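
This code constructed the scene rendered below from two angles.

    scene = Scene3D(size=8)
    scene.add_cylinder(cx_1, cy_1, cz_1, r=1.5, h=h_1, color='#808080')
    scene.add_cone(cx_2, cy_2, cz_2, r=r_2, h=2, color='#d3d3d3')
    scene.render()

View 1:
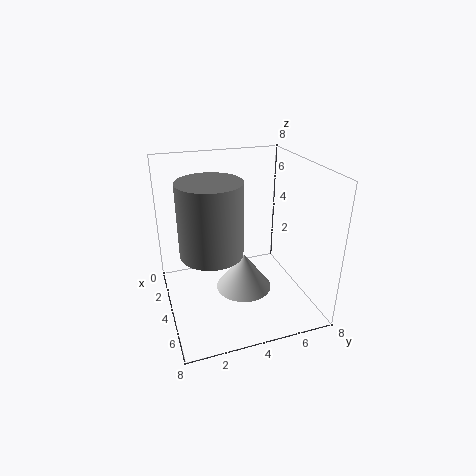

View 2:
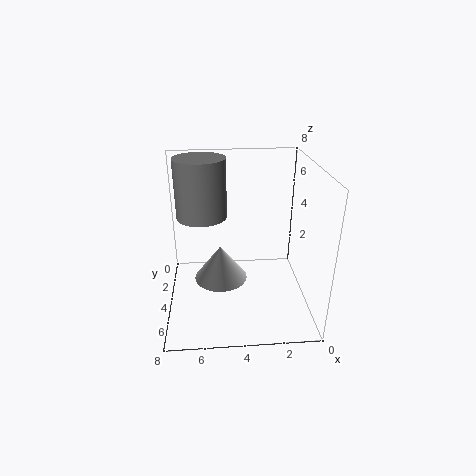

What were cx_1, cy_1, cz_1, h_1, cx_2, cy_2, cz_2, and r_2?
cx_1 = 6, cy_1 = 2, cz_1 = 4.5, h_1 = 3.5, cx_2 = 5, cy_2 = 4, cz_2 = 1.5, r_2 = 1.5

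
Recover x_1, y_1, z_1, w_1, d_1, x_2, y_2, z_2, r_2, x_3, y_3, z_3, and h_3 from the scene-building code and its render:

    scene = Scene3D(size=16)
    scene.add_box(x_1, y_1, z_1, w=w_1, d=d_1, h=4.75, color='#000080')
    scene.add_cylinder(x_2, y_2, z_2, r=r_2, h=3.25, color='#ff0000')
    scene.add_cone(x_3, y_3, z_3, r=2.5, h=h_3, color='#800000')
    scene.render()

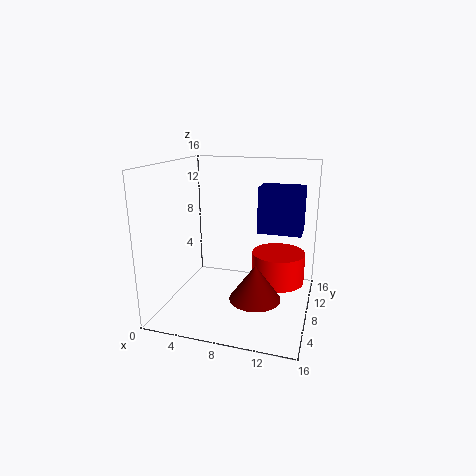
x_1 = 10.5
y_1 = 6.5
z_1 = 9.25
w_1 = 4.5
d_1 = 3
x_2 = 12.75
y_2 = 7
z_2 = 4
r_2 = 2.75
x_3 = 11.25
y_3 = 3
z_3 = 3.75
h_3 = 3.5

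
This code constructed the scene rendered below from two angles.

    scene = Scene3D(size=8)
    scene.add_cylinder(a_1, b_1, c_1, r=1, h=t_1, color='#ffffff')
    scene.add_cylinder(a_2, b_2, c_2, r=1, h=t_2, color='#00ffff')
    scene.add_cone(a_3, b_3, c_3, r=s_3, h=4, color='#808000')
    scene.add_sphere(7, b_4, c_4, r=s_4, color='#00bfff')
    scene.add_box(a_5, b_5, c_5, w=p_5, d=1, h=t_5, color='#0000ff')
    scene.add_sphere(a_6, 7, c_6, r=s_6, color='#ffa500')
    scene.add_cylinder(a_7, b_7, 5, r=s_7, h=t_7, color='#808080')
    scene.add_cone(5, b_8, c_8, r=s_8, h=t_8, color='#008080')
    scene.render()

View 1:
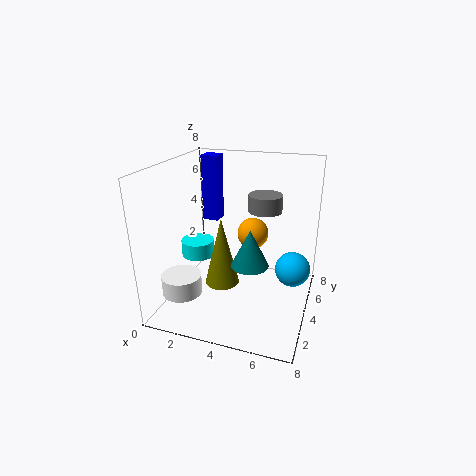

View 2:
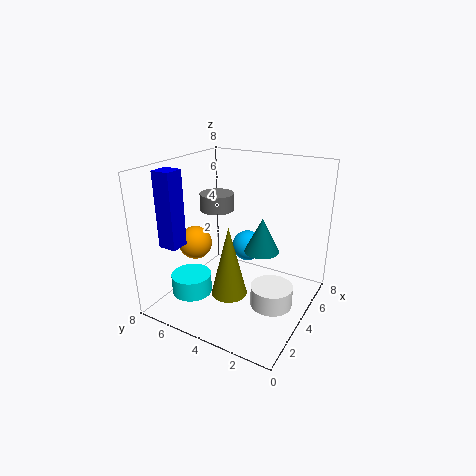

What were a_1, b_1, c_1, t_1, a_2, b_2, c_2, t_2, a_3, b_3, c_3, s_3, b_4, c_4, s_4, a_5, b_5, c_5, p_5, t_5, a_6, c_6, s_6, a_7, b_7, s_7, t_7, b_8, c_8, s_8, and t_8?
a_1 = 2; b_1 = 1; c_1 = 2; t_1 = 1; a_2 = 1; b_2 = 5; c_2 = 2; t_2 = 1; a_3 = 3; b_3 = 4; c_3 = 1; s_3 = 1; b_4 = 5; c_4 = 2; s_4 = 1; a_5 = 1; b_5 = 6; c_5 = 4; p_5 = 1; t_5 = 4; a_6 = 4; c_6 = 3; s_6 = 1; a_7 = 5; b_7 = 6; s_7 = 1; t_7 = 1; b_8 = 3; c_8 = 3; s_8 = 1; t_8 = 2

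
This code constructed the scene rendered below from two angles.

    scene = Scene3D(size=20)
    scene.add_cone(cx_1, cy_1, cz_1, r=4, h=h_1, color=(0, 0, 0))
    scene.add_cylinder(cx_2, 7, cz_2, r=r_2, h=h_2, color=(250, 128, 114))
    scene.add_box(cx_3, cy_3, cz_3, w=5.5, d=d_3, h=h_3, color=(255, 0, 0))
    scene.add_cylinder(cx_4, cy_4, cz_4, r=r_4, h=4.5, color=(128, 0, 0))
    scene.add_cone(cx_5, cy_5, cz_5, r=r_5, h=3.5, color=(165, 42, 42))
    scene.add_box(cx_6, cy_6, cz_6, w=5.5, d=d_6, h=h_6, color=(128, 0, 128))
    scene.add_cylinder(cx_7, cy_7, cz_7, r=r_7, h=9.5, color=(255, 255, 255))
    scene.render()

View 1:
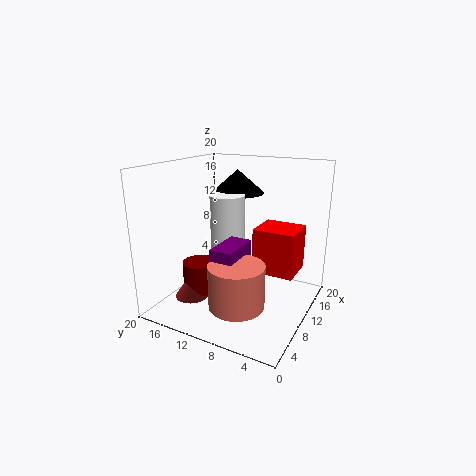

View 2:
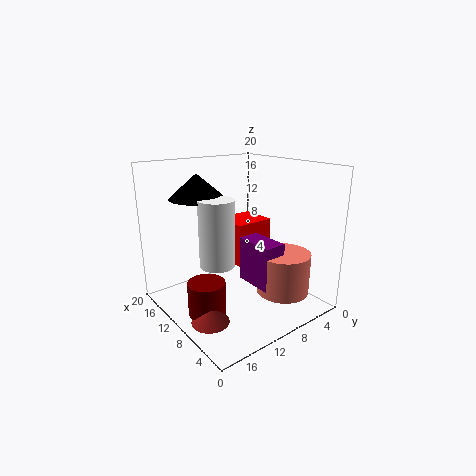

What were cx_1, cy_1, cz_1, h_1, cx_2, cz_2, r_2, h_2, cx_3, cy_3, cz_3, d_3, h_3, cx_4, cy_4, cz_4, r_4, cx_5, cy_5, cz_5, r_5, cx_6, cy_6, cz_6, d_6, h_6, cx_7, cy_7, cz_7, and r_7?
cx_1 = 15.5; cy_1 = 13; cz_1 = 15; h_1 = 3.5; cx_2 = 4; cz_2 = 3.5; r_2 = 3.5; h_2 = 5.5; cx_3 = 11.5; cy_3 = 2.5; cz_3 = 4.5; d_3 = 6; h_3 = 6.5; cx_4 = 9; cy_4 = 16; cz_4 = 1; r_4 = 2.5; cx_5 = 7.5; cy_5 = 16.5; cz_5 = 0.5; r_5 = 2.5; cx_6 = 3.5; cy_6 = 7.5; cz_6 = 4.5; d_6 = 3; h_6 = 6; cx_7 = 11.5; cy_7 = 12.5; cz_7 = 6; r_7 = 2.5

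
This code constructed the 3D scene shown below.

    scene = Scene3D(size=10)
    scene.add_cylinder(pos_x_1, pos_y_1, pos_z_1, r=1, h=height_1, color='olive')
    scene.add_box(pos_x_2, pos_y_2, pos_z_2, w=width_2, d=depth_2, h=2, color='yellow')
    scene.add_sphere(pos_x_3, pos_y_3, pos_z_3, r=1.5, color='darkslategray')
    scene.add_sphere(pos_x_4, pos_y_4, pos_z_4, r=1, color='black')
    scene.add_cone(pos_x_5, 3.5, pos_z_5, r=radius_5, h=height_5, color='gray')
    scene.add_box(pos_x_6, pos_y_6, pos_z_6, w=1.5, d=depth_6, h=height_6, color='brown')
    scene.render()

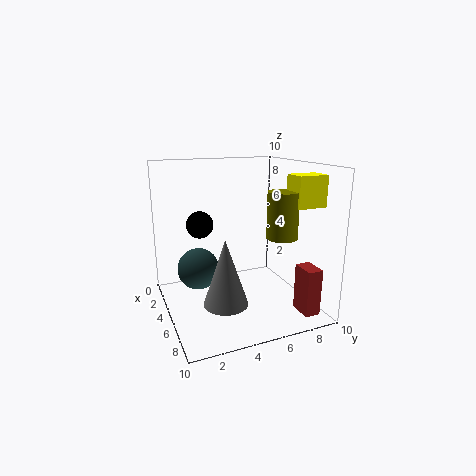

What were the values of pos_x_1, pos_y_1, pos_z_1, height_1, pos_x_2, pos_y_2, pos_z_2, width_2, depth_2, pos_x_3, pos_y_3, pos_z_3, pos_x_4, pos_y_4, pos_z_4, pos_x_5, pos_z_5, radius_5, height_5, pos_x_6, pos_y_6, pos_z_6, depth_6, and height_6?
pos_x_1 = 7.5, pos_y_1 = 7, pos_z_1 = 5.5, height_1 = 3, pos_x_2 = 7, pos_y_2 = 7.5, pos_z_2 = 7.5, width_2 = 1.5, depth_2 = 2, pos_x_3 = 3.5, pos_y_3 = 2.5, pos_z_3 = 2.5, pos_x_4 = 2.5, pos_y_4 = 3, pos_z_4 = 5.5, pos_x_5 = 6.5, pos_z_5 = 1, radius_5 = 1.5, height_5 = 4.5, pos_x_6 = 8.5, pos_y_6 = 7.5, pos_z_6 = 1, depth_6 = 1, height_6 = 3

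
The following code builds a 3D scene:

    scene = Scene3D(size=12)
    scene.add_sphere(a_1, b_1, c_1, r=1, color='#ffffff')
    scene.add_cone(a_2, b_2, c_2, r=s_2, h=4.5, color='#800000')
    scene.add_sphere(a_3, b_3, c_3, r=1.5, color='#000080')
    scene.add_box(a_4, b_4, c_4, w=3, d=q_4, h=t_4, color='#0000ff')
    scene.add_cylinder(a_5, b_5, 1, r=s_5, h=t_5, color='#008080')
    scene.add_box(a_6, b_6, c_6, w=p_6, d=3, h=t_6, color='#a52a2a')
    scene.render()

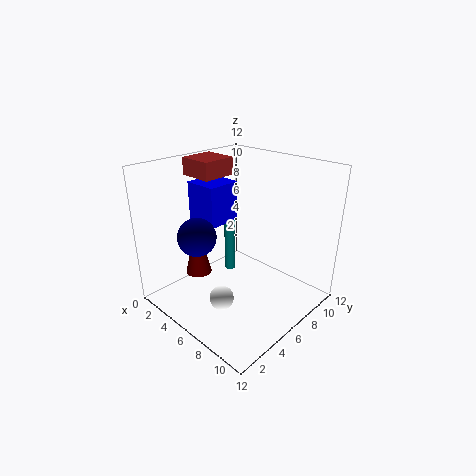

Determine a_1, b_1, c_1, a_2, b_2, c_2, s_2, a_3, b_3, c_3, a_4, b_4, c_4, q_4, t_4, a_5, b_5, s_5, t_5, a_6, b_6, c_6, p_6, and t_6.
a_1 = 6.5, b_1 = 3.5, c_1 = 1.5, a_2 = 5, b_2 = 2.5, c_2 = 4, s_2 = 1, a_3 = 5, b_3 = 2.5, c_3 = 7, a_4 = 1, b_4 = 5, c_4 = 6.5, q_4 = 3, t_4 = 3.5, a_5 = 3, b_5 = 8, s_5 = 0.5, t_5 = 5, a_6 = 0.5, b_6 = 5, c_6 = 10.5, p_6 = 3, t_6 = 1.5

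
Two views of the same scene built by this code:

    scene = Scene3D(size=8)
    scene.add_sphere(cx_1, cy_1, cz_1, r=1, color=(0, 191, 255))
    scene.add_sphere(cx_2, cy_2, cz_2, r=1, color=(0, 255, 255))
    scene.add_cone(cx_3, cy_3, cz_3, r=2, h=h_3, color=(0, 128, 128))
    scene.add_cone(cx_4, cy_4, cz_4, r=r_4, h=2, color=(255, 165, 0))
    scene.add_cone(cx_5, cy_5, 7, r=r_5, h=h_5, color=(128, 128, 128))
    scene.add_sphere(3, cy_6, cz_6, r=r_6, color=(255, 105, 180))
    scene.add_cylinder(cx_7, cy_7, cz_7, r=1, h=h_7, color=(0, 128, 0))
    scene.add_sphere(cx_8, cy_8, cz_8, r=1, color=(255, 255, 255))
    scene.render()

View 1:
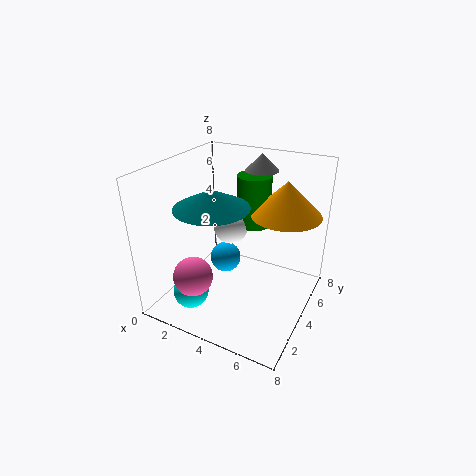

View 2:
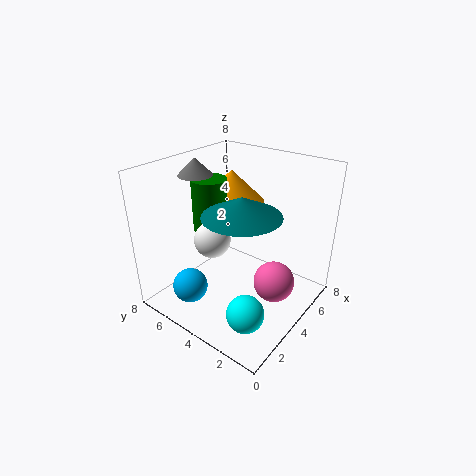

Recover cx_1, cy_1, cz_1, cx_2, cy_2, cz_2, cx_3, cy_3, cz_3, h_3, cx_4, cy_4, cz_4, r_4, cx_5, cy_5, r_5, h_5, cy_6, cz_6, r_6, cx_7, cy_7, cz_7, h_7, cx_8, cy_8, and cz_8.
cx_1 = 2
cy_1 = 6
cz_1 = 1
cx_2 = 2
cy_2 = 2
cz_2 = 1
cx_3 = 3
cy_3 = 3
cz_3 = 6
h_3 = 1
cx_4 = 6
cy_4 = 6
cz_4 = 5
r_4 = 2
cx_5 = 4
cy_5 = 7
r_5 = 1
h_5 = 1
cy_6 = 1
cz_6 = 3
r_6 = 1
cx_7 = 4
cy_7 = 6
cz_7 = 4
h_7 = 3
cx_8 = 3
cy_8 = 5
cz_8 = 4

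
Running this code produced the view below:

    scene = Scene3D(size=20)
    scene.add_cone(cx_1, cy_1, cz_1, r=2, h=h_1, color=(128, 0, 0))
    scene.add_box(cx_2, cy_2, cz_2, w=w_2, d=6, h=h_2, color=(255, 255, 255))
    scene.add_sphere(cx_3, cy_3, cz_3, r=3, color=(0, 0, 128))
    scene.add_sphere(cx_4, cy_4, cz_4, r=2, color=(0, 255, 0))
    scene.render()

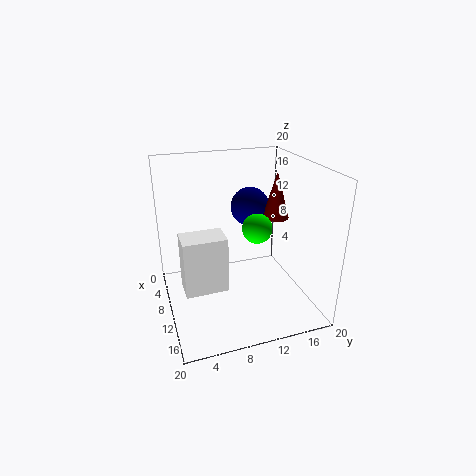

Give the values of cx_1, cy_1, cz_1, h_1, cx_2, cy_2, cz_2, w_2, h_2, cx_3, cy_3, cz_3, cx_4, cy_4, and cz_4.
cx_1 = 7
cy_1 = 17
cz_1 = 11
h_1 = 7
cx_2 = 8
cy_2 = 2
cz_2 = 3
w_2 = 4
h_2 = 8
cx_3 = 4
cy_3 = 14
cz_3 = 12
cx_4 = 12
cy_4 = 12
cz_4 = 12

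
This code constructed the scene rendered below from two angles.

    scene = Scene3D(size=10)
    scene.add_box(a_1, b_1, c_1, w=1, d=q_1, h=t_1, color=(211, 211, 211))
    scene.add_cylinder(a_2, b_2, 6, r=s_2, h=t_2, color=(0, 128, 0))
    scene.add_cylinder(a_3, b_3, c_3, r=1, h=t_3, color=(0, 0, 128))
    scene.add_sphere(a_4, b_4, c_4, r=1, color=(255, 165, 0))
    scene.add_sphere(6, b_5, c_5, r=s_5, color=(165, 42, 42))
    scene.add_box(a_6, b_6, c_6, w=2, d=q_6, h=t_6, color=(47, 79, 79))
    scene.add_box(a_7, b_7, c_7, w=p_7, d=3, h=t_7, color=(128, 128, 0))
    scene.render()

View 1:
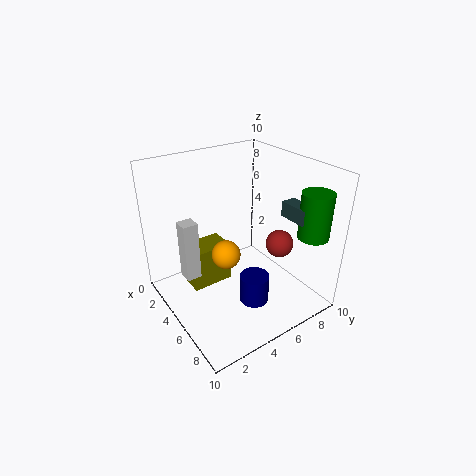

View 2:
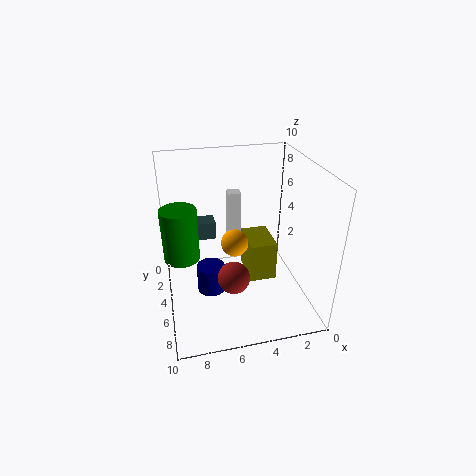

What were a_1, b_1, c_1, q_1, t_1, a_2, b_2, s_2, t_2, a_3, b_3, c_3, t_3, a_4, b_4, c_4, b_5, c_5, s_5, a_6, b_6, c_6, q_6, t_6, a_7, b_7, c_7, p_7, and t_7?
a_1 = 4; b_1 = 1; c_1 = 3; q_1 = 1; t_1 = 4; a_2 = 9; b_2 = 8; s_2 = 1; t_2 = 3; a_3 = 7; b_3 = 5; c_3 = 1; t_3 = 2; a_4 = 5; b_4 = 4; c_4 = 4; b_5 = 8; c_5 = 4; s_5 = 1; a_6 = 7; b_6 = 7; c_6 = 7; q_6 = 1; t_6 = 1; a_7 = 2; b_7 = 2; c_7 = 1; p_7 = 2; t_7 = 3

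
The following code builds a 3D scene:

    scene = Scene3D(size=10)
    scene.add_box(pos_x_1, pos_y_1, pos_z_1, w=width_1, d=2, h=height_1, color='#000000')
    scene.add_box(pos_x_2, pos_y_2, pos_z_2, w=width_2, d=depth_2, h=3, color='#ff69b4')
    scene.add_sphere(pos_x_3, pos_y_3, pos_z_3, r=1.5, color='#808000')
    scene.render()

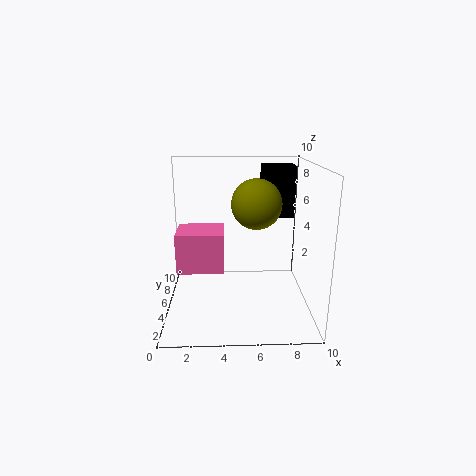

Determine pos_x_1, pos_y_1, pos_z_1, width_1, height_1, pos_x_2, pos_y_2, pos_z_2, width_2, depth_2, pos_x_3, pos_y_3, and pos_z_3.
pos_x_1 = 7, pos_y_1 = 8, pos_z_1 = 5.5, width_1 = 2.5, height_1 = 4, pos_x_2 = 0.5, pos_y_2 = 5.5, pos_z_2 = 2, width_2 = 3.5, depth_2 = 3, pos_x_3 = 6, pos_y_3 = 2.5, pos_z_3 = 8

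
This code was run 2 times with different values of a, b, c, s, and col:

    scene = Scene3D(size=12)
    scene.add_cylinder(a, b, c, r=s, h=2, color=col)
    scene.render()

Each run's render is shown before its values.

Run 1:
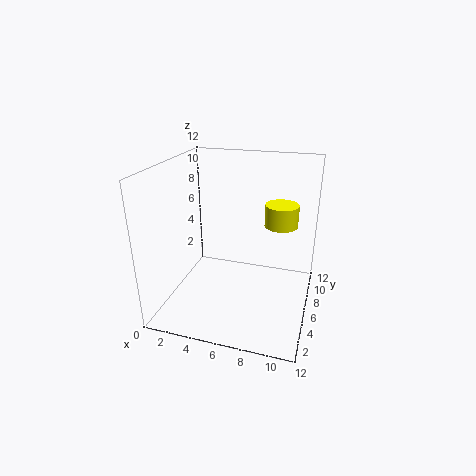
a = 9; b = 9.5; c = 6; s = 1.5; col = 'yellow'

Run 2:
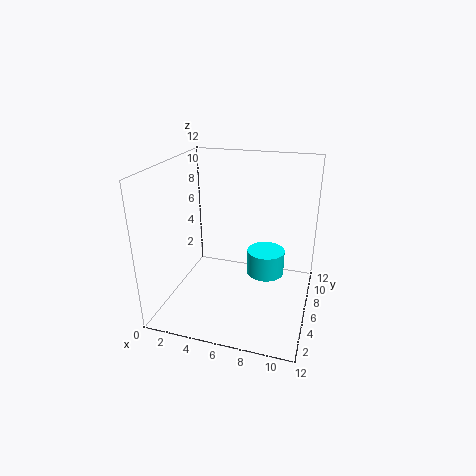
a = 8.5; b = 5.5; c = 3.5; s = 1.5; col = 'cyan'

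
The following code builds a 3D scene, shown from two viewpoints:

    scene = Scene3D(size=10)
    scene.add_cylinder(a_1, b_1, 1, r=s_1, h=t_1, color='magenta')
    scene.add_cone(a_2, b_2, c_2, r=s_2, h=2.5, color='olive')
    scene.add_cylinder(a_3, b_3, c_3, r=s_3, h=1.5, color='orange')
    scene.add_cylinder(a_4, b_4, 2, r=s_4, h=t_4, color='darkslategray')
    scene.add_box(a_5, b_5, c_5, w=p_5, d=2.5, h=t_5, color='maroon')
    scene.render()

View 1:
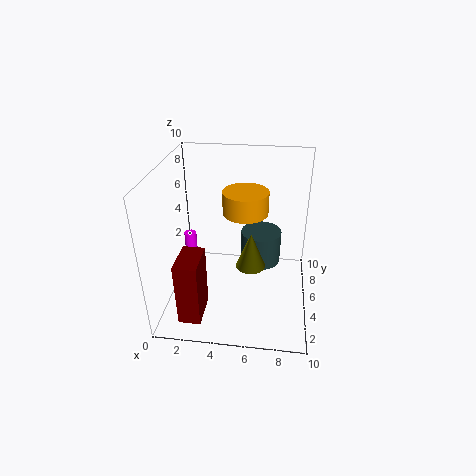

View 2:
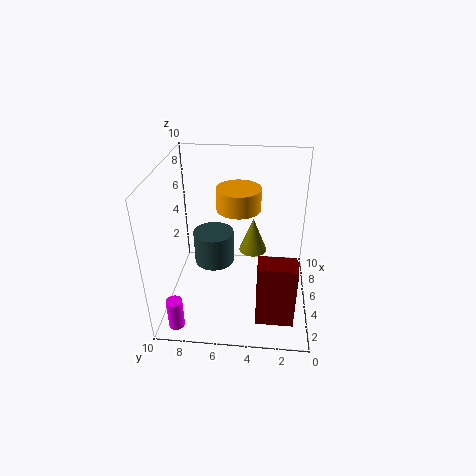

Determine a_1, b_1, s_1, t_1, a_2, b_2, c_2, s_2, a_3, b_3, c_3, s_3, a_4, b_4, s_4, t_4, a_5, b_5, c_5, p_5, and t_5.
a_1 = 0.5, b_1 = 8.5, s_1 = 0.5, t_1 = 2, a_2 = 6, b_2 = 4, c_2 = 3.5, s_2 = 1, a_3 = 5.5, b_3 = 5, c_3 = 7, s_3 = 1.5, a_4 = 6.5, b_4 = 7, s_4 = 1.5, t_4 = 2.5, a_5 = 1.5, b_5 = 1, c_5 = 0.5, p_5 = 1.5, t_5 = 4.5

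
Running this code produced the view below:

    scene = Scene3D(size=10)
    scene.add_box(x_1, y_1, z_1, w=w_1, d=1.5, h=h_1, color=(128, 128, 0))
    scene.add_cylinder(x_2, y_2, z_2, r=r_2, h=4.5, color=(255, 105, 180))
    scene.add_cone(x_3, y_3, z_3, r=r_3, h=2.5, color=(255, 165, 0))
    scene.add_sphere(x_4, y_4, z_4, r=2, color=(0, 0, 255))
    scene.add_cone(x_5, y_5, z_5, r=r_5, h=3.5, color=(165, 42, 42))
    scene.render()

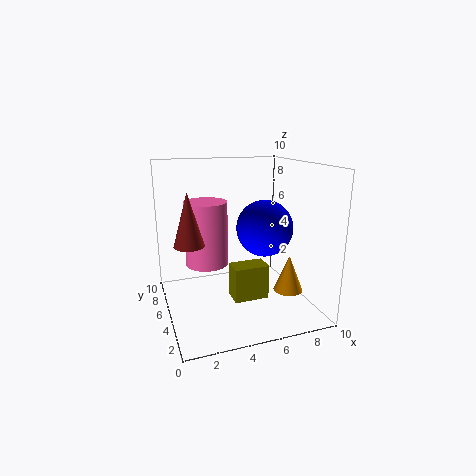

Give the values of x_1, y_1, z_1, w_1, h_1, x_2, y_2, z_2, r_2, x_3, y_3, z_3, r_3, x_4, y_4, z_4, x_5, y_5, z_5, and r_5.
x_1 = 4.5; y_1 = 4; z_1 = 0.5; w_1 = 2.5; h_1 = 2.5; x_2 = 3; y_2 = 6; z_2 = 3; r_2 = 1.5; x_3 = 8; y_3 = 3; z_3 = 1.5; r_3 = 1; x_4 = 7; y_4 = 5; z_4 = 5.5; x_5 = 1.5; y_5 = 4.5; z_5 = 5; r_5 = 1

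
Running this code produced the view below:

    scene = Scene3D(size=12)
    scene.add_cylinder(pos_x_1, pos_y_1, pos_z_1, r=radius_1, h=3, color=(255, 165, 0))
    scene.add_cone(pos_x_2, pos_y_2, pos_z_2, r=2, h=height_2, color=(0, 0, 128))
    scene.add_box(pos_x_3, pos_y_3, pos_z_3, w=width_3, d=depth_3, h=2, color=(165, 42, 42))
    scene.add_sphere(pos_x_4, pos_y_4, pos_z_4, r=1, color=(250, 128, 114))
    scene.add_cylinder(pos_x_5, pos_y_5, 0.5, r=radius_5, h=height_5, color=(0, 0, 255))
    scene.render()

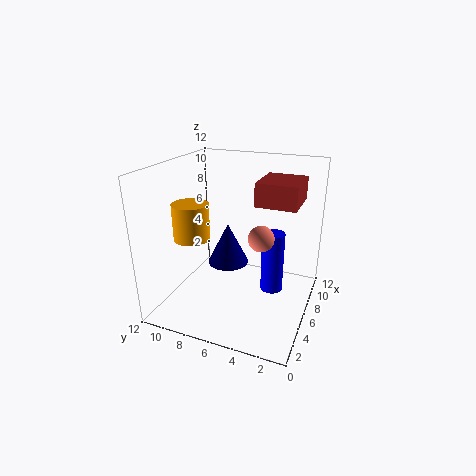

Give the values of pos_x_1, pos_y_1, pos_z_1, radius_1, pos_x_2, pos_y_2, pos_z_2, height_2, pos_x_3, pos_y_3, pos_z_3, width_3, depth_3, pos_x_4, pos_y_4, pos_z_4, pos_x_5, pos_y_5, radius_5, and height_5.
pos_x_1 = 4.5, pos_y_1 = 9.5, pos_z_1 = 6, radius_1 = 1.5, pos_x_2 = 9.5, pos_y_2 = 8.5, pos_z_2 = 1.5, height_2 = 4, pos_x_3 = 7, pos_y_3 = 1.5, pos_z_3 = 8.5, width_3 = 4, depth_3 = 3.5, pos_x_4 = 4.5, pos_y_4 = 3.5, pos_z_4 = 7, pos_x_5 = 8, pos_y_5 = 3.5, radius_5 = 1, height_5 = 5.5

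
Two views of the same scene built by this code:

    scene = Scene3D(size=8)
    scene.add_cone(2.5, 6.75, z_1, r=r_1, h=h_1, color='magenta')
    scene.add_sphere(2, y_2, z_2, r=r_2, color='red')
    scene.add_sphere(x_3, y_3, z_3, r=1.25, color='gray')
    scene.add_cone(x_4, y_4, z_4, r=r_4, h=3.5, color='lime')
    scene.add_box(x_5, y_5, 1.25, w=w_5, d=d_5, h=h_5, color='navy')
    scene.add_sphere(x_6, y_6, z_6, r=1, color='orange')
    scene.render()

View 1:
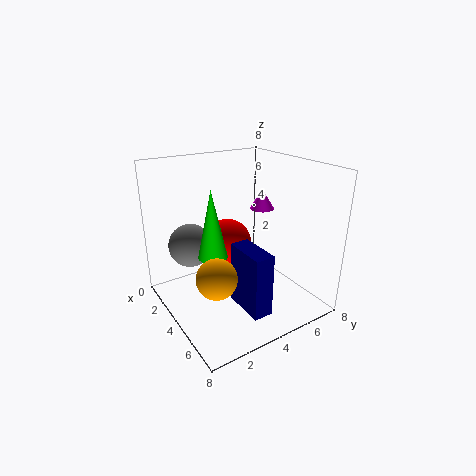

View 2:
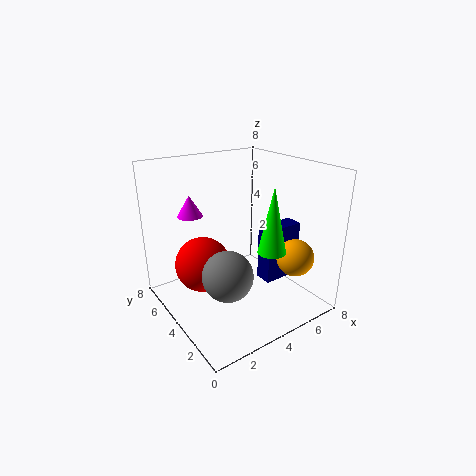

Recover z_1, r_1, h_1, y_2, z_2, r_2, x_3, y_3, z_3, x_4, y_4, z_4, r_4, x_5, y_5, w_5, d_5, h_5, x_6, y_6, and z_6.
z_1 = 4.75, r_1 = 0.75, h_1 = 1.25, y_2 = 4.5, z_2 = 2.75, r_2 = 1.5, x_3 = 2, y_3 = 2, z_3 = 3.25, x_4 = 4.75, y_4 = 2, z_4 = 3.75, r_4 = 0.75, x_5 = 5.25, y_5 = 2.75, w_5 = 2.25, d_5 = 1, h_5 = 3.25, x_6 = 6, y_6 = 1.5, z_6 = 3.25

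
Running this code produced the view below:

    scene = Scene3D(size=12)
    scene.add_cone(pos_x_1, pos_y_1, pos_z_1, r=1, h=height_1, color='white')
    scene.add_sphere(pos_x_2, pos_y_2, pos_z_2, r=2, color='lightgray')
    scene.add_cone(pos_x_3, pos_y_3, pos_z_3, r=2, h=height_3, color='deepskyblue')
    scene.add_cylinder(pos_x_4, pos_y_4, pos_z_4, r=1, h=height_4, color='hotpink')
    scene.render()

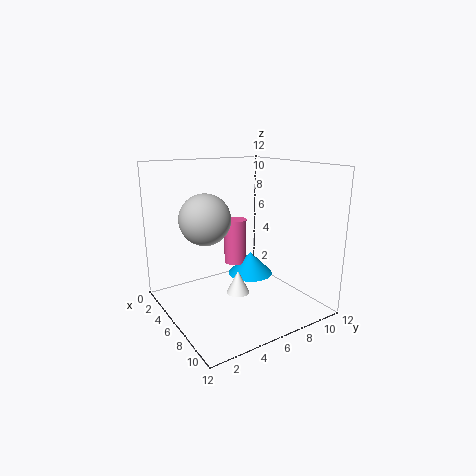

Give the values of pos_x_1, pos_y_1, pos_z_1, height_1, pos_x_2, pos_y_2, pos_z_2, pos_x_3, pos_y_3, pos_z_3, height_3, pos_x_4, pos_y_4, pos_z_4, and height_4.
pos_x_1 = 6, pos_y_1 = 6, pos_z_1 = 1, height_1 = 2, pos_x_2 = 6, pos_y_2 = 3, pos_z_2 = 8, pos_x_3 = 5, pos_y_3 = 8, pos_z_3 = 2, height_3 = 2, pos_x_4 = 4, pos_y_4 = 7, pos_z_4 = 3, height_4 = 4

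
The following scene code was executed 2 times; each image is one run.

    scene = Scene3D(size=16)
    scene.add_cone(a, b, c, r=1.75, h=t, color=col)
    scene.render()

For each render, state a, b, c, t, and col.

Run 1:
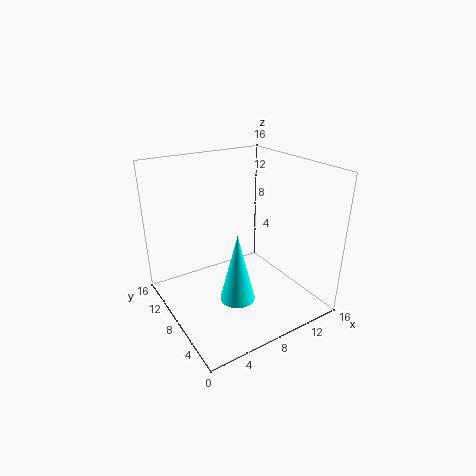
a = 5.25, b = 3.75, c = 3.75, t = 7, col = 'cyan'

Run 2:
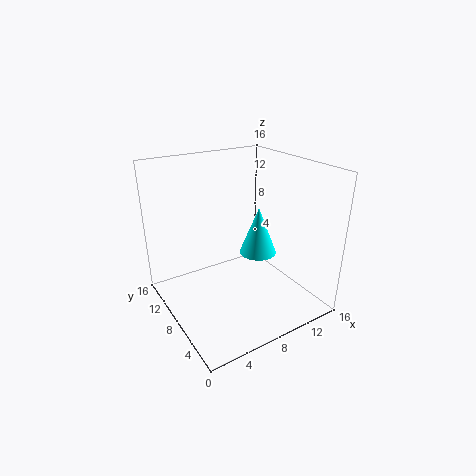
a = 7.25, b = 3.25, c = 8.75, t = 4.5, col = 'cyan'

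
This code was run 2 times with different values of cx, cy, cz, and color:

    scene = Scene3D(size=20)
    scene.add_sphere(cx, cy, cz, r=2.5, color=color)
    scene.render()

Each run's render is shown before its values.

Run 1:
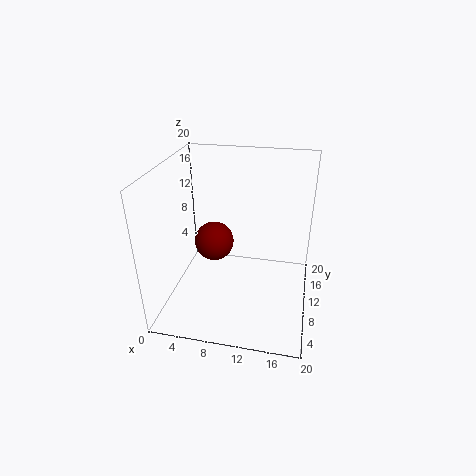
cx = 7.5, cy = 7, cz = 11, color = 'maroon'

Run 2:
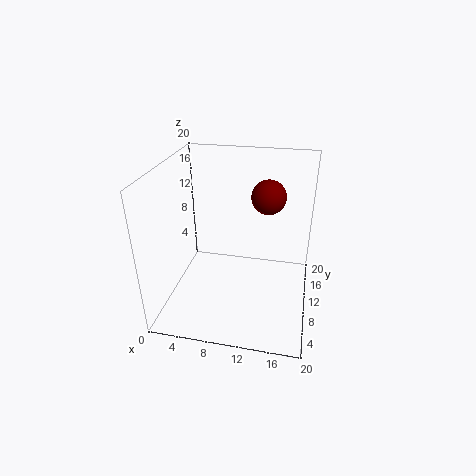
cx = 13.5, cy = 14.5, cz = 14.5, color = 'maroon'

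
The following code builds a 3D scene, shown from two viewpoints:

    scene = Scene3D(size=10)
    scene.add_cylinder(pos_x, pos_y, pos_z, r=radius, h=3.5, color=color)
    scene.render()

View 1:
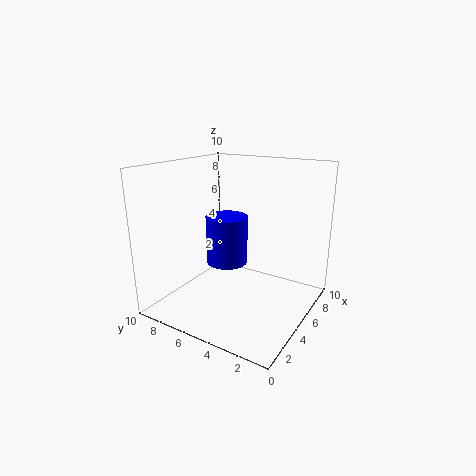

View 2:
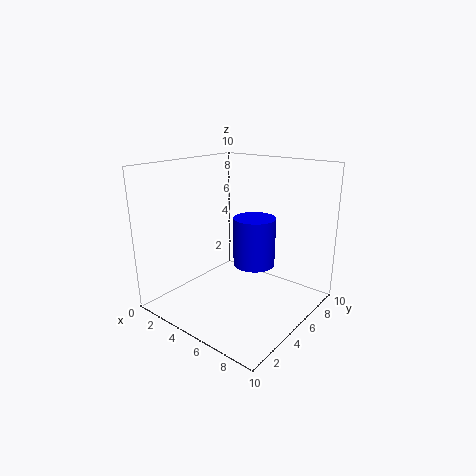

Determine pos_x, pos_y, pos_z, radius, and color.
pos_x = 5.5; pos_y = 6.25; pos_z = 2.75; radius = 1.5; color = 'blue'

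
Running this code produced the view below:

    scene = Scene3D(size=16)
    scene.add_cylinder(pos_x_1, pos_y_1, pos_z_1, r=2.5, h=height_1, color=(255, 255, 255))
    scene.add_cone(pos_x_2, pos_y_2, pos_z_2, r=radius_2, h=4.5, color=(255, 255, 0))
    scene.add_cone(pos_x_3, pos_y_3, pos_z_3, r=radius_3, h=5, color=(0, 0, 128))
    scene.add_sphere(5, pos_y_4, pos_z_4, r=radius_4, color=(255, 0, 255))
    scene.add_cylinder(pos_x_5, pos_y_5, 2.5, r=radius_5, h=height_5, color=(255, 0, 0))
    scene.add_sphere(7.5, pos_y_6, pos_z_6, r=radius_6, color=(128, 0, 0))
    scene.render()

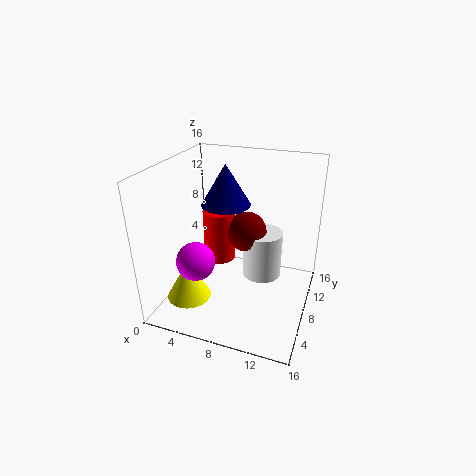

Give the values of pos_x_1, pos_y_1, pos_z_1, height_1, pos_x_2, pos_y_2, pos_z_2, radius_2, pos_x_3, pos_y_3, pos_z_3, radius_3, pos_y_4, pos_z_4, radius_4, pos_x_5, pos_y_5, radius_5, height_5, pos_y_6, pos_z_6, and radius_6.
pos_x_1 = 9.5; pos_y_1 = 13; pos_z_1 = 0.5; height_1 = 6; pos_x_2 = 3; pos_y_2 = 5; pos_z_2 = 1; radius_2 = 2.5; pos_x_3 = 5; pos_y_3 = 12; pos_z_3 = 10; radius_3 = 3; pos_y_4 = 3.5; pos_z_4 = 7; radius_4 = 2; pos_x_5 = 4; pos_y_5 = 12; radius_5 = 2; height_5 = 6.5; pos_y_6 = 12.5; pos_z_6 = 6.5; radius_6 = 2.5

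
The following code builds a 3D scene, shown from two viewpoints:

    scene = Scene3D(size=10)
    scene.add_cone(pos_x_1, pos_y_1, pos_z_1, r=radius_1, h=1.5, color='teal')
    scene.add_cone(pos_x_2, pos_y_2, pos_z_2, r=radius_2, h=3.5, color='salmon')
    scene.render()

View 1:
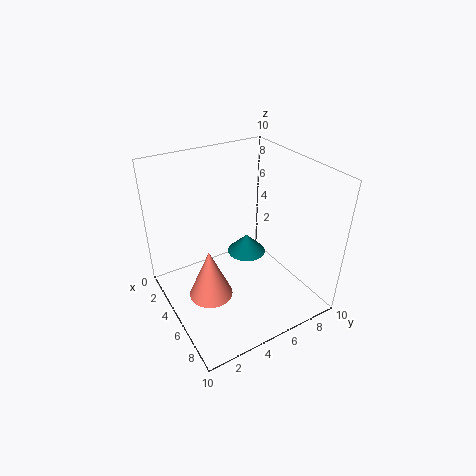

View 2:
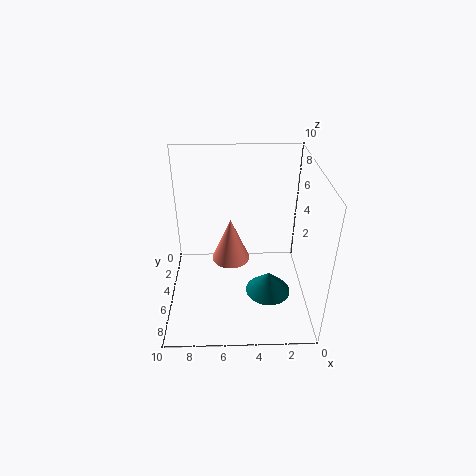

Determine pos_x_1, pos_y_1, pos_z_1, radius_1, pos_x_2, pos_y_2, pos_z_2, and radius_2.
pos_x_1 = 3
pos_y_1 = 7
pos_z_1 = 2
radius_1 = 1.5
pos_x_2 = 5.5
pos_y_2 = 2.5
pos_z_2 = 1.5
radius_2 = 1.5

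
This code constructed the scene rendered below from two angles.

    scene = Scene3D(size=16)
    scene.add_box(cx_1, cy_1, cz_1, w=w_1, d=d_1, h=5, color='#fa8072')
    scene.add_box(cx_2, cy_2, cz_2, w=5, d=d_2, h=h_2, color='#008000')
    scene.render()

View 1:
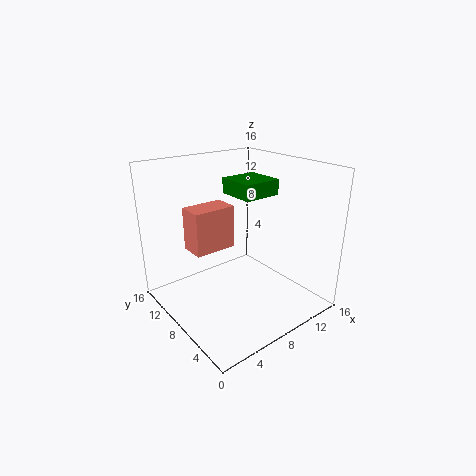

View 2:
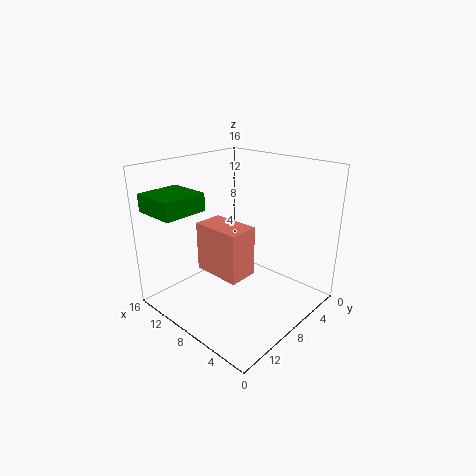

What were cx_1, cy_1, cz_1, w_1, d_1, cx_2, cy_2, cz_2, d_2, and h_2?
cx_1 = 4, cy_1 = 10, cz_1 = 6, w_1 = 5, d_1 = 3, cx_2 = 11, cy_2 = 10, cz_2 = 11, d_2 = 5, h_2 = 2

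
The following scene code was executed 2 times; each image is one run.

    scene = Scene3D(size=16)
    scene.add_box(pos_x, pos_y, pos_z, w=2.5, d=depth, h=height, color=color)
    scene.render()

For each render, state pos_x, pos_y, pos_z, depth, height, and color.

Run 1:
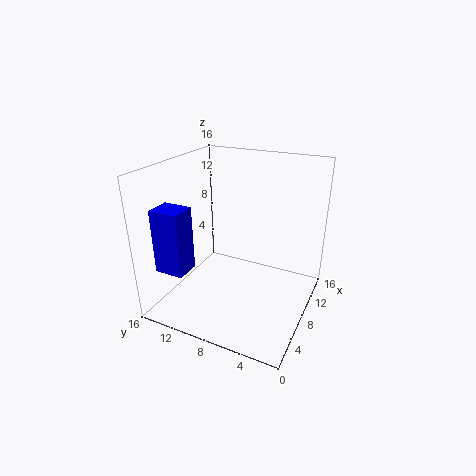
pos_x = 0.5
pos_y = 10.5
pos_z = 6.5
depth = 3
height = 6.5
color = 'blue'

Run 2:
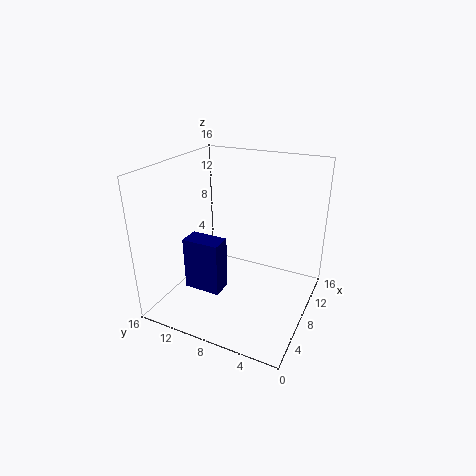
pos_x = 6.5
pos_y = 10
pos_z = 0.5
depth = 4.5
height = 6.5
color = 'navy'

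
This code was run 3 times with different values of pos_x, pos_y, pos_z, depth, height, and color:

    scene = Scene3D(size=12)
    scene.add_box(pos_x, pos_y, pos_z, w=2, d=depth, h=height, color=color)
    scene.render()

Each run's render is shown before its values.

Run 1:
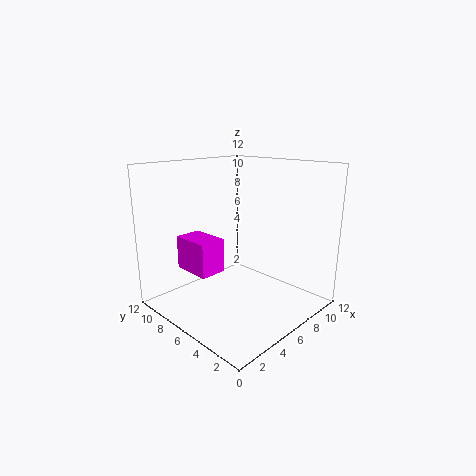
pos_x = 1, pos_y = 4.5, pos_z = 4.5, depth = 3, height = 2.5, color = 'magenta'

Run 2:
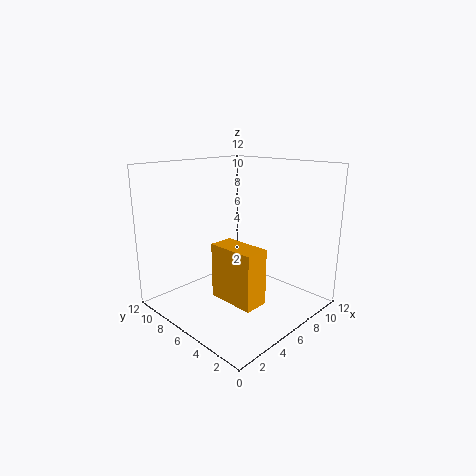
pos_x = 3.5, pos_y = 2.5, pos_z = 1.5, depth = 4, height = 4.5, color = 'orange'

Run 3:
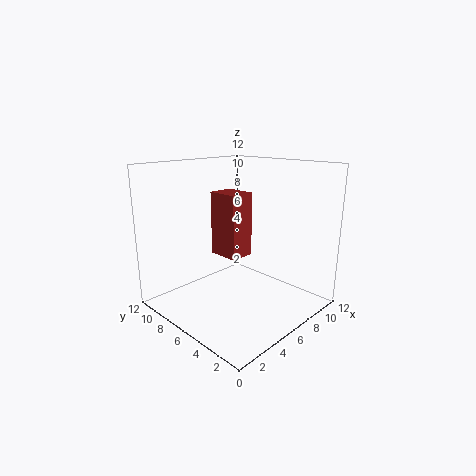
pos_x = 4, pos_y = 4.5, pos_z = 5, depth = 2.5, height = 5, color = 'brown'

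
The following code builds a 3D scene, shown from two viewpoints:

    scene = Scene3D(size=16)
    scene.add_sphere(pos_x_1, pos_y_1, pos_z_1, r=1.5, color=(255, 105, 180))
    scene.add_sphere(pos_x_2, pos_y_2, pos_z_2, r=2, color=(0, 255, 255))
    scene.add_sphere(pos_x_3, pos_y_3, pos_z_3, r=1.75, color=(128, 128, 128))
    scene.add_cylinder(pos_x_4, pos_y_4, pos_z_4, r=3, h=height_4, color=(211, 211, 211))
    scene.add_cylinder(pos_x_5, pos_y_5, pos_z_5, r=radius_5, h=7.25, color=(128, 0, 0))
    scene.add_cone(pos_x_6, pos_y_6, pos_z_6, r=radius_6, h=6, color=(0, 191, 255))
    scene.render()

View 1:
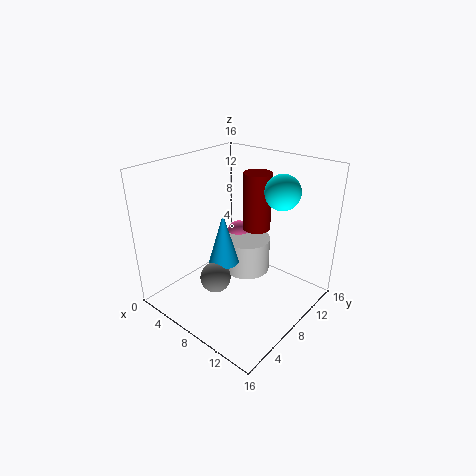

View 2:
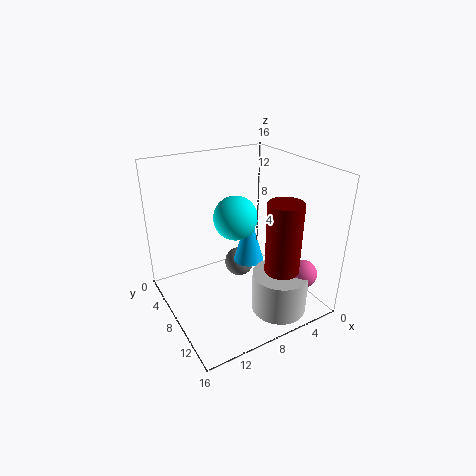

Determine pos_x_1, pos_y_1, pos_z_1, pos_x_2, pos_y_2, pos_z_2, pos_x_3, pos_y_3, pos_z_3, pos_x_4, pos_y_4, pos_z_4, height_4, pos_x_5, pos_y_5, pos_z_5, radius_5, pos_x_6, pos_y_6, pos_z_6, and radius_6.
pos_x_1 = 3.25; pos_y_1 = 13.75; pos_z_1 = 5; pos_x_2 = 10.75; pos_y_2 = 12.25; pos_z_2 = 12.75; pos_x_3 = 6.5; pos_y_3 = 5.75; pos_z_3 = 3.25; pos_x_4 = 5.5; pos_y_4 = 12.75; pos_z_4 = 0.75; height_4 = 4.5; pos_x_5 = 6.25; pos_y_5 = 13.75; pos_z_5 = 6.5; radius_5 = 1.75; pos_x_6 = 6.25; pos_y_6 = 7.5; pos_z_6 = 4.5; radius_6 = 1.75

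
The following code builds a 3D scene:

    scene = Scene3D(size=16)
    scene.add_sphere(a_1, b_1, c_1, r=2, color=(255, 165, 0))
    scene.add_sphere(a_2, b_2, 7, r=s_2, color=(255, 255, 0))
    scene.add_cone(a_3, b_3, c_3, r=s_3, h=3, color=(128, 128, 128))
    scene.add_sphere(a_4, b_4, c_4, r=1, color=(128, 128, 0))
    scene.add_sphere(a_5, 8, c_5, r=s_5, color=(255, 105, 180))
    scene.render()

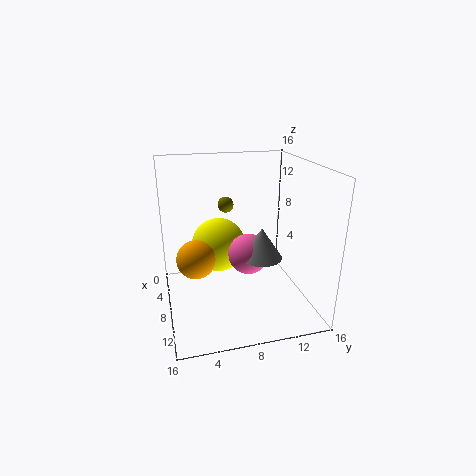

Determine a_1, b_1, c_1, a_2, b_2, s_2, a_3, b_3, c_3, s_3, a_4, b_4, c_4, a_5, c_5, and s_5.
a_1 = 10; b_1 = 3; c_1 = 7; a_2 = 7; b_2 = 6; s_2 = 3; a_3 = 13; b_3 = 9; c_3 = 8; s_3 = 2; a_4 = 2; b_4 = 8; c_4 = 10; a_5 = 12; c_5 = 8; s_5 = 2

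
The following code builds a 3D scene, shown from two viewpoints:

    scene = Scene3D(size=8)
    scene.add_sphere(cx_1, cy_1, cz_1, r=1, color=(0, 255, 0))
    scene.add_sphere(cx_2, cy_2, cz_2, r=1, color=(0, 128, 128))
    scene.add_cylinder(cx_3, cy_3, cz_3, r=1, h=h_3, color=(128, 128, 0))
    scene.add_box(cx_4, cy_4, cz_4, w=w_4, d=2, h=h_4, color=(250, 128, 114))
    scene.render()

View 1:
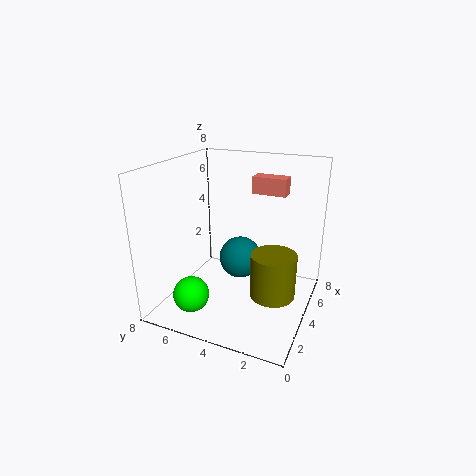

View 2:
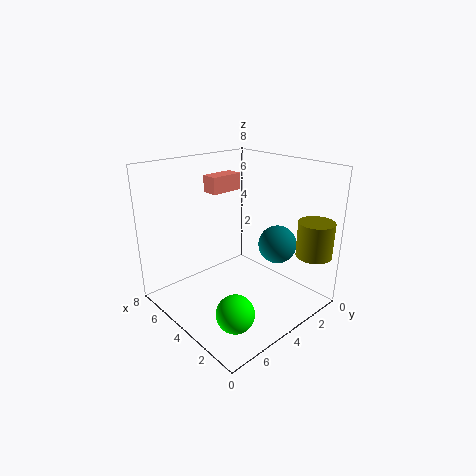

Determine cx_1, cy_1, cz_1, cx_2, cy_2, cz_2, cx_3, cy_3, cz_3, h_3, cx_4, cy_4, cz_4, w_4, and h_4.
cx_1 = 2; cy_1 = 6; cz_1 = 1; cx_2 = 2; cy_2 = 3; cz_2 = 4; cx_3 = 1; cy_3 = 1; cz_3 = 3; h_3 = 2; cx_4 = 6; cy_4 = 2; cz_4 = 6; w_4 = 1; h_4 = 1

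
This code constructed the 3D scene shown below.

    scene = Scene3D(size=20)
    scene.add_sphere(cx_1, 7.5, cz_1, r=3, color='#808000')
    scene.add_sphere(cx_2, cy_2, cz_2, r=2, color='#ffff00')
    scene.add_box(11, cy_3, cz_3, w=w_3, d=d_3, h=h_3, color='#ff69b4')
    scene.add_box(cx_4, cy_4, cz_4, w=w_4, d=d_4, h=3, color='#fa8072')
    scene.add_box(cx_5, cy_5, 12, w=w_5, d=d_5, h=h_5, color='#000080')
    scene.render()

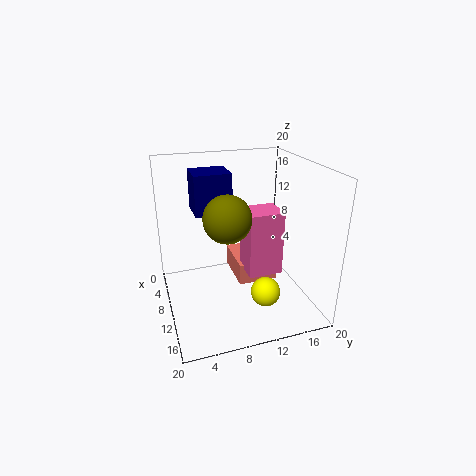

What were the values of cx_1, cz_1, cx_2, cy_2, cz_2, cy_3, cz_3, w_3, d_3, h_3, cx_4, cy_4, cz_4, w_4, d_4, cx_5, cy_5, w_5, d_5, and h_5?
cx_1 = 13.5
cz_1 = 14.5
cx_2 = 14.5
cy_2 = 12.5
cz_2 = 3.5
cy_3 = 10
cz_3 = 6.5
w_3 = 4
d_3 = 4.5
h_3 = 8.5
cx_4 = 6
cy_4 = 9.5
cz_4 = 4
w_4 = 6.5
d_4 = 5.5
cx_5 = 1
cy_5 = 5
w_5 = 5
d_5 = 5.5
h_5 = 6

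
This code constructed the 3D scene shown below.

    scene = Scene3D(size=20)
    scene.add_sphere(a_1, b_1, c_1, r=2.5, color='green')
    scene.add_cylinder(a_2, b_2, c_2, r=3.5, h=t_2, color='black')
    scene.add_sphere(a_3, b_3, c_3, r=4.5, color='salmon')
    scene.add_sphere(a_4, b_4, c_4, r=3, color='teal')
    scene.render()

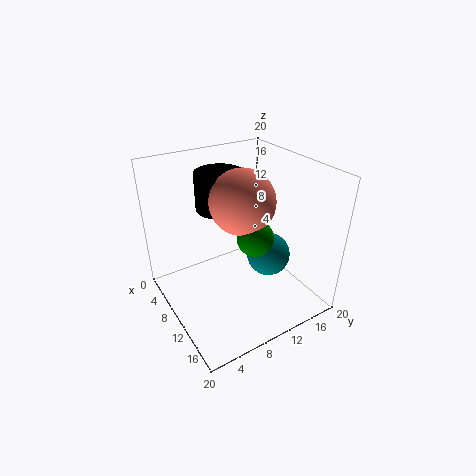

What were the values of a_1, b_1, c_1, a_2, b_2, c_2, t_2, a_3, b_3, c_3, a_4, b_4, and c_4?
a_1 = 12, b_1 = 11.5, c_1 = 10.5, a_2 = 5, b_2 = 10, c_2 = 12.5, t_2 = 5.5, a_3 = 9.5, b_3 = 11, c_3 = 15, a_4 = 12.5, b_4 = 13.5, c_4 = 7.5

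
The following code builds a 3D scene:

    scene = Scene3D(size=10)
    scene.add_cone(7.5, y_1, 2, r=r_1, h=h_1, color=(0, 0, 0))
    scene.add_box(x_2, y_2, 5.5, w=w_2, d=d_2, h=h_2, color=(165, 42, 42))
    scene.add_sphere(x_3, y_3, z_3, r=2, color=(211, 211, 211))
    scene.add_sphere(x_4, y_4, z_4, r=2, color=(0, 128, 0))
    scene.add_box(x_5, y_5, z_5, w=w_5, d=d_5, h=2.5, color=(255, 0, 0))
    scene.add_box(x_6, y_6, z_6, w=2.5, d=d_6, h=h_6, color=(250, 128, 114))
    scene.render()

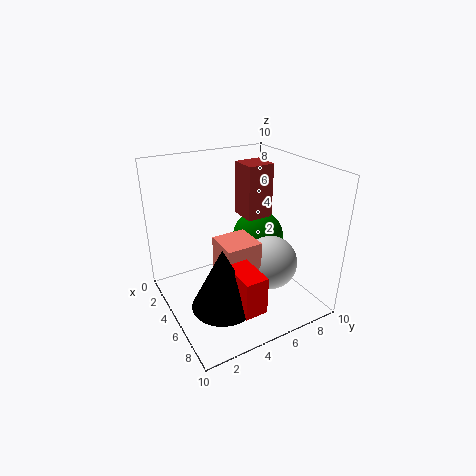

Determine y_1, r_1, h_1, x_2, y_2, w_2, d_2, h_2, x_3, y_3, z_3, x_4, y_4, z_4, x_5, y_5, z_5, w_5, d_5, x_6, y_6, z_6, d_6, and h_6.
y_1 = 2.5
r_1 = 2
h_1 = 4
x_2 = 2
y_2 = 6.5
w_2 = 2
d_2 = 2
h_2 = 4
x_3 = 5.5
y_3 = 7.5
z_3 = 2.5
x_4 = 3
y_4 = 8
z_4 = 3.5
x_5 = 7
y_5 = 3
z_5 = 2
w_5 = 2.5
d_5 = 1.5
x_6 = 4
y_6 = 3.5
z_6 = 0.5
d_6 = 2.5
h_6 = 4.5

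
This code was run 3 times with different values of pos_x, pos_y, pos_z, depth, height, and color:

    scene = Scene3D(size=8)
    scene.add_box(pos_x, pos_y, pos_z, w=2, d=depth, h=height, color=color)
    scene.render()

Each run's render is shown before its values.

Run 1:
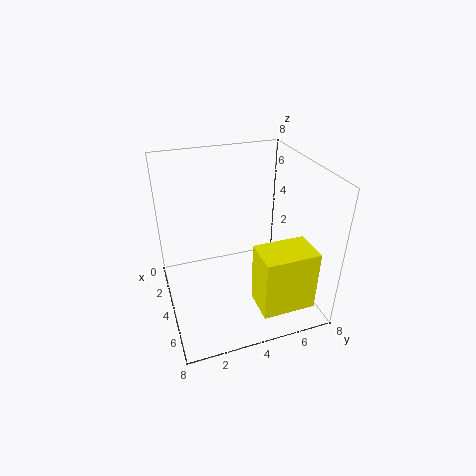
pos_x = 5; pos_y = 4.5; pos_z = 0.5; depth = 3; height = 3.5; color = 'yellow'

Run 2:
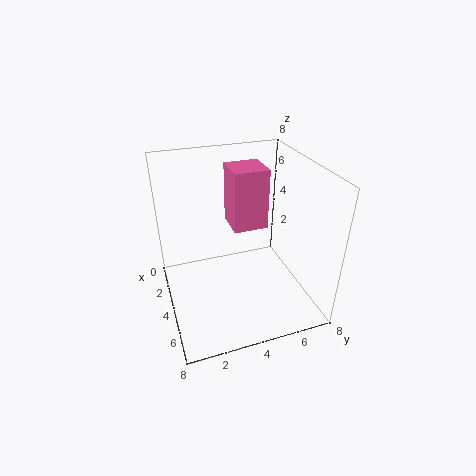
pos_x = 1.5; pos_y = 4; pos_z = 4; depth = 2; height = 3.5; color = 'hotpink'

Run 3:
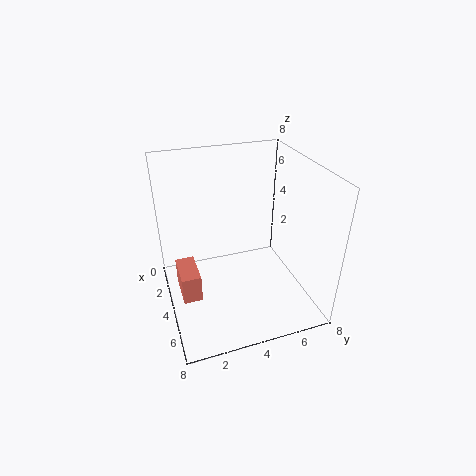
pos_x = 3.5; pos_y = 0.5; pos_z = 1.5; depth = 1; height = 1.5; color = 'salmon'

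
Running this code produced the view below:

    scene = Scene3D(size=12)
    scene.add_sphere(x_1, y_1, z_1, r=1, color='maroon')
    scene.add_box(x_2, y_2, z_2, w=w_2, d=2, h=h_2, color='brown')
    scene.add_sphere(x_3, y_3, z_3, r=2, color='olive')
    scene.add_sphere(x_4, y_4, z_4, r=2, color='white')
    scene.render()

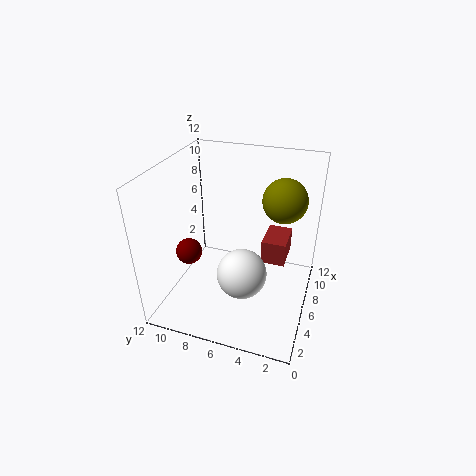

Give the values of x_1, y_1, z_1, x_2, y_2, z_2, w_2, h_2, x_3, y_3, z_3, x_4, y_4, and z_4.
x_1 = 3, y_1 = 9, z_1 = 6, x_2 = 6, y_2 = 2, z_2 = 4, w_2 = 3, h_2 = 2, x_3 = 10, y_3 = 3, z_3 = 8, x_4 = 4, y_4 = 5, z_4 = 4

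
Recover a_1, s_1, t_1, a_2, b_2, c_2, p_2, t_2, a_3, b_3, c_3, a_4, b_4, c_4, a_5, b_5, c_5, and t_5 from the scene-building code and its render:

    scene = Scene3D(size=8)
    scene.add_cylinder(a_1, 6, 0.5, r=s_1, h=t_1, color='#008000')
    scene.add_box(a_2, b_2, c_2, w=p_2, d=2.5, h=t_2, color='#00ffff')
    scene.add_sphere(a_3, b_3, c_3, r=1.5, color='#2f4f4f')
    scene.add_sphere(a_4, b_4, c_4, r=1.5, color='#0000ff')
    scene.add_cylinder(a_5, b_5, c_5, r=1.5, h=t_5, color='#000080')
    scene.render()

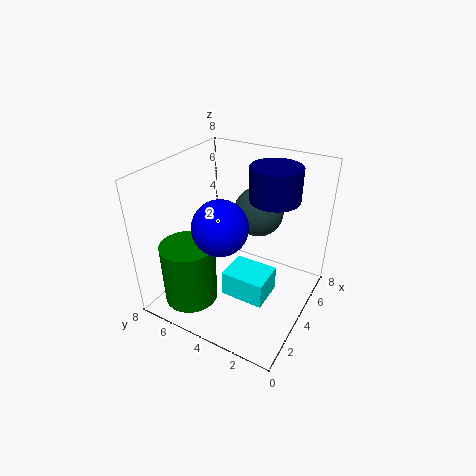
a_1 = 2, s_1 = 1.5, t_1 = 3.5, a_2 = 3, b_2 = 2, c_2 = 0.5, p_2 = 2, t_2 = 1.5, a_3 = 6.5, b_3 = 4, c_3 = 4.5, a_4 = 3, b_4 = 4.5, c_4 = 5, a_5 = 6.5, b_5 = 3, c_5 = 5.5, t_5 = 2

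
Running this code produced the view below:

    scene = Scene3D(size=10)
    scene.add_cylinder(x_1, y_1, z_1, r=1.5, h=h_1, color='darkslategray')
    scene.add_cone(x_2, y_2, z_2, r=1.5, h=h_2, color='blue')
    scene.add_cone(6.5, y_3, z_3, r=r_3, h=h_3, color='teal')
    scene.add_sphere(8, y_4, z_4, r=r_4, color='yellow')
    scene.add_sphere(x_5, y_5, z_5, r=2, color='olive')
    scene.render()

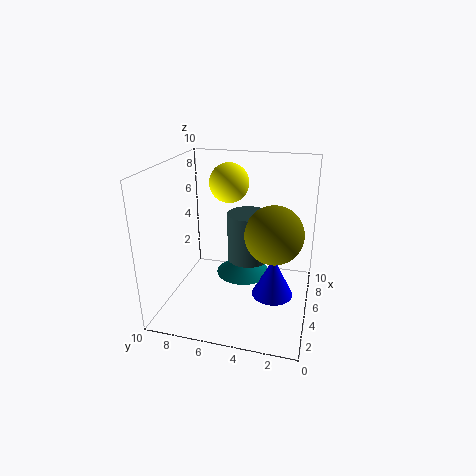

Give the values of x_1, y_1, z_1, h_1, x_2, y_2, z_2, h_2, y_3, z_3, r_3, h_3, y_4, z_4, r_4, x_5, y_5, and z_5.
x_1 = 6
y_1 = 4.5
z_1 = 3
h_1 = 3.5
x_2 = 5.5
y_2 = 2.5
z_2 = 0.5
h_2 = 3
y_3 = 5
z_3 = 1.5
r_3 = 2
h_3 = 1.5
y_4 = 6.5
z_4 = 8
r_4 = 1.5
x_5 = 5
y_5 = 2.5
z_5 = 5.5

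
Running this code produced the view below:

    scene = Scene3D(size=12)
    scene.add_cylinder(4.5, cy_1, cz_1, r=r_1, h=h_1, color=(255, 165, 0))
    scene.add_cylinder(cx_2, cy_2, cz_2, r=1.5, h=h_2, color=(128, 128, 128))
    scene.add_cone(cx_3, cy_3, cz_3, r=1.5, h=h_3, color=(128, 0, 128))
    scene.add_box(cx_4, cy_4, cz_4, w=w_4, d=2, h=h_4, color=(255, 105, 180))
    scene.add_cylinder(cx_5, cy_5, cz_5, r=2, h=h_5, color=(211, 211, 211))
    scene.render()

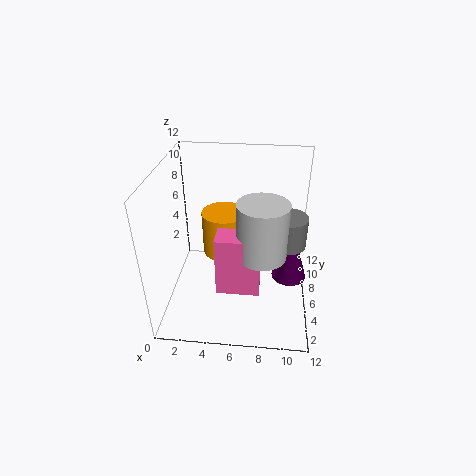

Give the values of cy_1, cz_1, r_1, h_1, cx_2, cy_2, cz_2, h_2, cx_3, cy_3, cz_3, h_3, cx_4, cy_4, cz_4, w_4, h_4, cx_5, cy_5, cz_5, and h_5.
cy_1 = 8.5
cz_1 = 3
r_1 = 2
h_1 = 4
cx_2 = 10
cy_2 = 5.5
cz_2 = 6
h_2 = 2.5
cx_3 = 10.5
cy_3 = 6.5
cz_3 = 2
h_3 = 5
cx_4 = 4.5
cy_4 = 3
cz_4 = 2.5
w_4 = 3.5
h_4 = 5
cx_5 = 8
cy_5 = 4.5
cz_5 = 5.5
h_5 = 4.5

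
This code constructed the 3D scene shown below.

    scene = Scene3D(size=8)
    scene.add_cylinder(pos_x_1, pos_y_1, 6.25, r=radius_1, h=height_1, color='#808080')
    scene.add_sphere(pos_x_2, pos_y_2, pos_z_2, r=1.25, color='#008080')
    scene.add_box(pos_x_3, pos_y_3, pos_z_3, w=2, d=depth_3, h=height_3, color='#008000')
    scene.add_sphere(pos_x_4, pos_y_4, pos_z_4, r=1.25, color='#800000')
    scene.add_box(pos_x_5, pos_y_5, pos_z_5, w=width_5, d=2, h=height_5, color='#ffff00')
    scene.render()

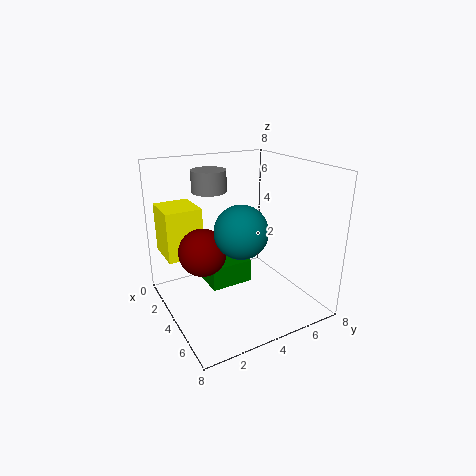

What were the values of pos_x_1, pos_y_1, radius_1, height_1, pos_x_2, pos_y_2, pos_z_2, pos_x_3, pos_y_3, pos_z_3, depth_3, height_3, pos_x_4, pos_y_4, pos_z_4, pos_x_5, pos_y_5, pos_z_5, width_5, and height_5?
pos_x_1 = 2; pos_y_1 = 3.25; radius_1 = 1; height_1 = 1.25; pos_x_2 = 6.5; pos_y_2 = 2.75; pos_z_2 = 5.5; pos_x_3 = 3; pos_y_3 = 2; pos_z_3 = 1.75; depth_3 = 2.25; height_3 = 1.25; pos_x_4 = 4.25; pos_y_4 = 1.75; pos_z_4 = 3.75; pos_x_5 = 1; pos_y_5 = 0.25; pos_z_5 = 3; width_5 = 2.25; height_5 = 2.75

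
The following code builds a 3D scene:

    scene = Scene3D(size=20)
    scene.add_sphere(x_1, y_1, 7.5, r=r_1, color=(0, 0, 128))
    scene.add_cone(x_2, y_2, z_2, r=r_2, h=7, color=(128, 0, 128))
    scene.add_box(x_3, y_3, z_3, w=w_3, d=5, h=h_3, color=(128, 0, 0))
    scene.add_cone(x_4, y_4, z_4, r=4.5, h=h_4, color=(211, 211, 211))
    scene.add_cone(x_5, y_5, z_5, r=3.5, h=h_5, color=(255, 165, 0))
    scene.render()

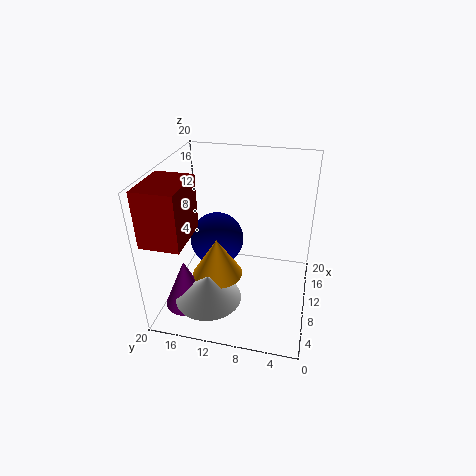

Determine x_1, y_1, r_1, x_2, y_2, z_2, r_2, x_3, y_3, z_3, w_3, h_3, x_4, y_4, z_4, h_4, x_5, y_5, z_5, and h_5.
x_1 = 13
y_1 = 14
r_1 = 4
x_2 = 5.5
y_2 = 16.5
z_2 = 1
r_2 = 3
x_3 = 0.5
y_3 = 14.5
z_3 = 13
w_3 = 6.5
h_3 = 7
x_4 = 5
y_4 = 13
z_4 = 3
h_4 = 3.5
x_5 = 8
y_5 = 12.5
z_5 = 5
h_5 = 5.5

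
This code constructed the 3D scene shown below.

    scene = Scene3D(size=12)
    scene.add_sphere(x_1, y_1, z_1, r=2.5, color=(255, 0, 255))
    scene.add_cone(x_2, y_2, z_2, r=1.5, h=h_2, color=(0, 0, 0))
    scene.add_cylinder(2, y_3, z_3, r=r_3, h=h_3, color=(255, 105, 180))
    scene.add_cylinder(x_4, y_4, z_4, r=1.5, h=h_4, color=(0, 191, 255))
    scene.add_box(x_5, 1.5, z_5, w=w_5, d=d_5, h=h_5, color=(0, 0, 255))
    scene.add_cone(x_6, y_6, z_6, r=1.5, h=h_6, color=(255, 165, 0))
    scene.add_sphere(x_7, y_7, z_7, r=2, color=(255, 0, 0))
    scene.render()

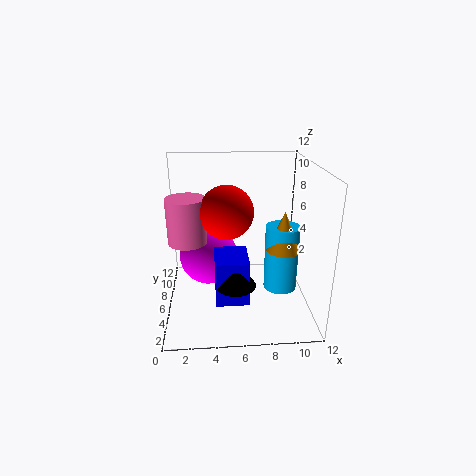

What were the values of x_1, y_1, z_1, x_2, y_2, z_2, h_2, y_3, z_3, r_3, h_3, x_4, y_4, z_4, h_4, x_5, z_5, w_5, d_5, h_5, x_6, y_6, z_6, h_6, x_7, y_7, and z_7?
x_1 = 3.5
y_1 = 7
z_1 = 4
x_2 = 5.5
y_2 = 2
z_2 = 4
h_2 = 2
y_3 = 4.5
z_3 = 6.5
r_3 = 1.5
h_3 = 3.5
x_4 = 10
y_4 = 7
z_4 = 0.5
h_4 = 6
x_5 = 4
z_5 = 2.5
w_5 = 2.5
d_5 = 3
h_5 = 3.5
x_6 = 10
y_6 = 6.5
z_6 = 4.5
h_6 = 3.5
x_7 = 5
y_7 = 4
z_7 = 9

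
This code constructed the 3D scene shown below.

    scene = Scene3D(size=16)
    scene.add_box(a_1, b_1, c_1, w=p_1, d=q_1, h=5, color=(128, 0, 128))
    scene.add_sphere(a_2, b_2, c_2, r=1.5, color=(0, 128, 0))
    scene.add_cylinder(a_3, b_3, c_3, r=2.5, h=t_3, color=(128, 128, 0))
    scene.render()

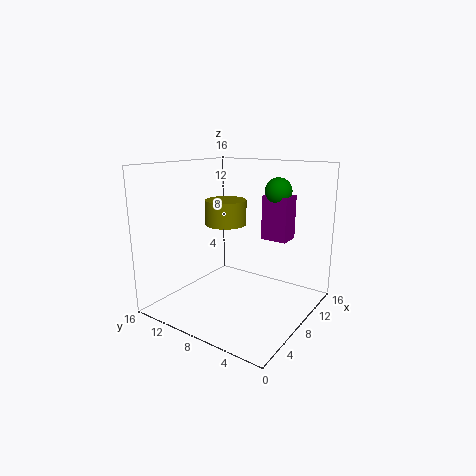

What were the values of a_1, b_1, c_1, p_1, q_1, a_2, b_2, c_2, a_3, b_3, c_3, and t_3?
a_1 = 10.5
b_1 = 3.5
c_1 = 7.5
p_1 = 2.5
q_1 = 3
a_2 = 11.5
b_2 = 5
c_2 = 13
a_3 = 10.5
b_3 = 11.5
c_3 = 8.5
t_3 = 3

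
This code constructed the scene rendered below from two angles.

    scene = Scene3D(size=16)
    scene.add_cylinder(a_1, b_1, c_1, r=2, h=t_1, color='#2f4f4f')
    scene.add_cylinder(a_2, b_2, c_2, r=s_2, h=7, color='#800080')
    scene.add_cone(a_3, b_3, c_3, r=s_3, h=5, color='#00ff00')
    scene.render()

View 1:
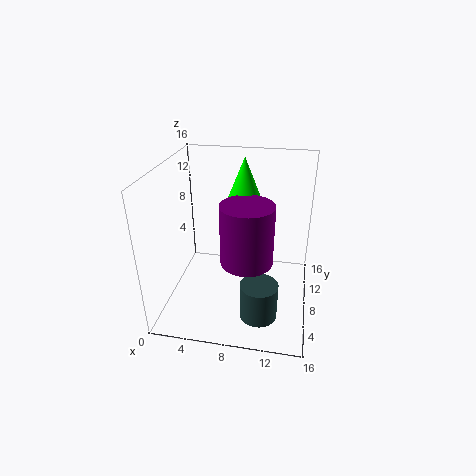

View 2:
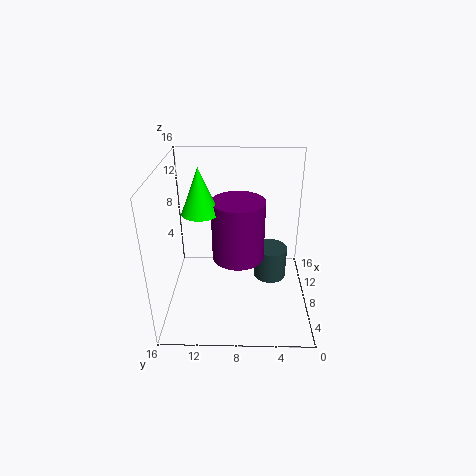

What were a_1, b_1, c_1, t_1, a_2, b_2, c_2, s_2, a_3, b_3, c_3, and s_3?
a_1 = 11, b_1 = 4, c_1 = 1, t_1 = 4, a_2 = 9, b_2 = 8, c_2 = 5, s_2 = 3, a_3 = 8, b_3 = 12, c_3 = 11, s_3 = 2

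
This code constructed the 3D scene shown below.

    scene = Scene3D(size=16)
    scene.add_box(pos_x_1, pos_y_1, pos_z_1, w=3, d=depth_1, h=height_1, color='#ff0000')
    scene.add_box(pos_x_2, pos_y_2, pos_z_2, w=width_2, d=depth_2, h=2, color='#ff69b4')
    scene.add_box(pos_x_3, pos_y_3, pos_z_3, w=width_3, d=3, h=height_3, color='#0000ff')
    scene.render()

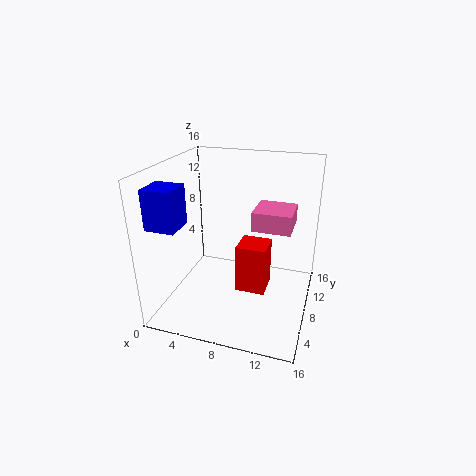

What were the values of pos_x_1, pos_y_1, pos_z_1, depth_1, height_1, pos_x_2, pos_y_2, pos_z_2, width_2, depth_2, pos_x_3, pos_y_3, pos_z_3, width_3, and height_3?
pos_x_1 = 9; pos_y_1 = 4; pos_z_1 = 4; depth_1 = 3; height_1 = 5; pos_x_2 = 10; pos_y_2 = 6; pos_z_2 = 10; width_2 = 4; depth_2 = 4; pos_x_3 = 1; pos_y_3 = 1; pos_z_3 = 11; width_3 = 3; height_3 = 4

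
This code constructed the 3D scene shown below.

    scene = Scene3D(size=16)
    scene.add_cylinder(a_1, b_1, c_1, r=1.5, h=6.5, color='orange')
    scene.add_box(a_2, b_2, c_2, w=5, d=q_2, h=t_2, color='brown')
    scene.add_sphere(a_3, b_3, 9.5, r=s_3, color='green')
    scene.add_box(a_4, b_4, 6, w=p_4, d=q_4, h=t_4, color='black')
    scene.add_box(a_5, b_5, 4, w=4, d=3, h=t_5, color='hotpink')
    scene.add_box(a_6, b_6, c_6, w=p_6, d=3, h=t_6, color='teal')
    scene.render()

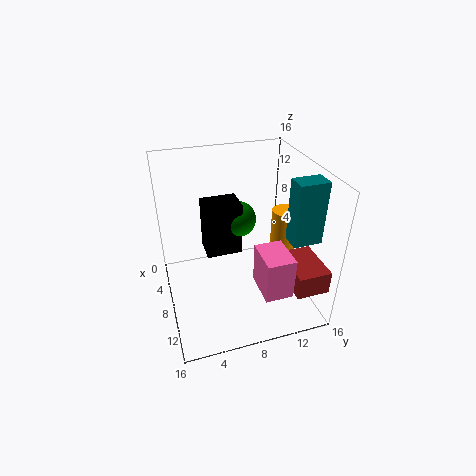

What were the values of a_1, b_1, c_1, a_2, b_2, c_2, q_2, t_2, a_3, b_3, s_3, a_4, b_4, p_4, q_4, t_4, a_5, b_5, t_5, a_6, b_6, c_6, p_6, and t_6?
a_1 = 7; b_1 = 14; c_1 = 3.5; a_2 = 10.5; b_2 = 12; c_2 = 4.5; q_2 = 3.5; t_2 = 2.5; a_3 = 6.5; b_3 = 8.5; s_3 = 2; a_4 = 5; b_4 = 4.5; p_4 = 3; q_4 = 4; t_4 = 6; a_5 = 10.5; b_5 = 9; t_5 = 4.5; a_6 = 11.5; b_6 = 12; c_6 = 9.5; p_6 = 2; t_6 = 6.5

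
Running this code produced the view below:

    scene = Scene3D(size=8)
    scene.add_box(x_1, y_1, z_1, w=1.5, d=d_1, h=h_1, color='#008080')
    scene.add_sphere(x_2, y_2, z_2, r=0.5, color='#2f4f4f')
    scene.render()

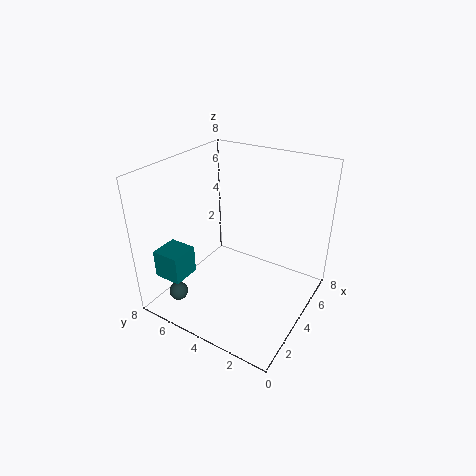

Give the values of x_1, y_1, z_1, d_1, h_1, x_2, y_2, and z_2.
x_1 = 0.5, y_1 = 5.5, z_1 = 2.5, d_1 = 1.5, h_1 = 1.5, x_2 = 1, y_2 = 6, z_2 = 1.5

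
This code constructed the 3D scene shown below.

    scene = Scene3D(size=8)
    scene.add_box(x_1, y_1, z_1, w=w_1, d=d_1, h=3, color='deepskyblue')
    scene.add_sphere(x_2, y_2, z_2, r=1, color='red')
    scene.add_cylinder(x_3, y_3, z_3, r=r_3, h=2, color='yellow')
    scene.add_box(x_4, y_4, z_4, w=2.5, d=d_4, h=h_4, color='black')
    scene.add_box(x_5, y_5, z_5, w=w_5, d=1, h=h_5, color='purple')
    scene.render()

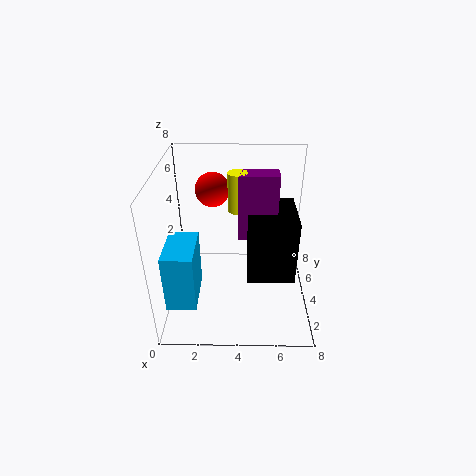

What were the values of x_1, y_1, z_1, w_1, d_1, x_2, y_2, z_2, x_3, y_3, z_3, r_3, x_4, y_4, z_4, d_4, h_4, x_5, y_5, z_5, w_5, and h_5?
x_1 = 0.5, y_1 = 0.5, z_1 = 2, w_1 = 1.5, d_1 = 2.5, x_2 = 2.5, y_2 = 6, z_2 = 6, x_3 = 4, y_3 = 3.5, z_3 = 6, r_3 = 0.5, x_4 = 4.5, y_4 = 2, z_4 = 2.5, d_4 = 3, h_4 = 3.5, x_5 = 4, y_5 = 3, z_5 = 4.5, w_5 = 2, h_5 = 3.5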